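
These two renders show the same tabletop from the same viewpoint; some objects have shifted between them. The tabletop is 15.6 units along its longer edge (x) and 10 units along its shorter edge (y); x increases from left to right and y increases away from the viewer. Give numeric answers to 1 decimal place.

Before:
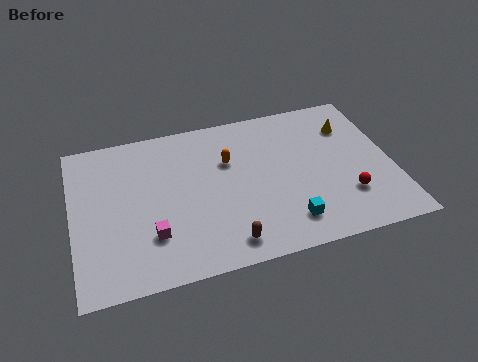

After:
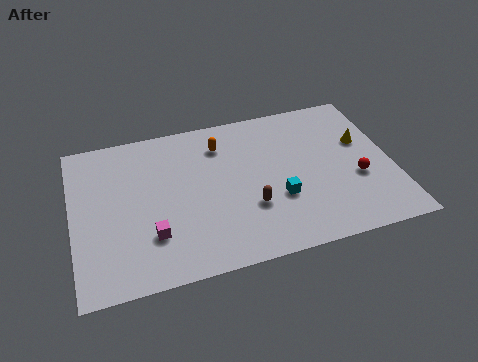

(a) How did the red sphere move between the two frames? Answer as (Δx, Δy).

(0.6, 1.0)

From the two frames, the red sphere sits at roughly (13.2, 2.8) before and (13.8, 3.8) after.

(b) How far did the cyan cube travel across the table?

1.6

From (10.2, 1.9) to (9.9, 3.5), the cyan cube covered √(0.3² + 1.6²) ≈ 1.6 units.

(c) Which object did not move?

the magenta cube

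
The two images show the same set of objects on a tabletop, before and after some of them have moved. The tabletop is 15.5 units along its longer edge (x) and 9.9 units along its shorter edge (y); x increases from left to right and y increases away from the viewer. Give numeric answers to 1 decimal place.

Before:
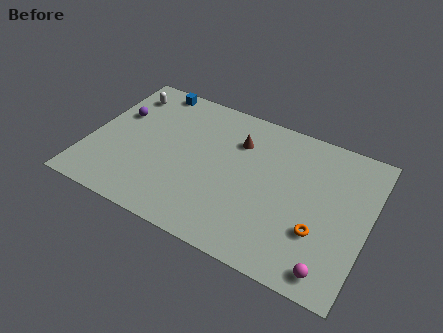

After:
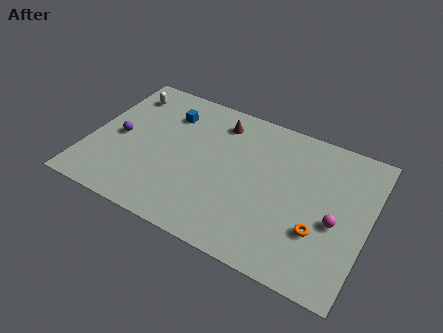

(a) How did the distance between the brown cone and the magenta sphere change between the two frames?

-0.4

Before: roughly 8.4 units apart; after: 8.0. That's 0.4 units closer together.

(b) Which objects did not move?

the orange torus and the white capsule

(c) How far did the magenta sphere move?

3.0

From (13.9, 1.2) to (13.8, 4.2), the magenta sphere covered √(0.1² + 3.0²) ≈ 3.0 units.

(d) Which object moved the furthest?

the magenta sphere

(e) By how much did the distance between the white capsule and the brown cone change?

-1.2

The distance was about 6.6 in the first image and 5.4 in the second, so they moved 1.2 units closer together.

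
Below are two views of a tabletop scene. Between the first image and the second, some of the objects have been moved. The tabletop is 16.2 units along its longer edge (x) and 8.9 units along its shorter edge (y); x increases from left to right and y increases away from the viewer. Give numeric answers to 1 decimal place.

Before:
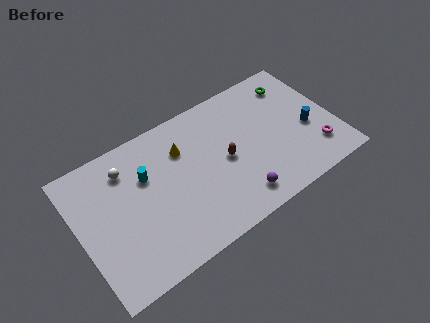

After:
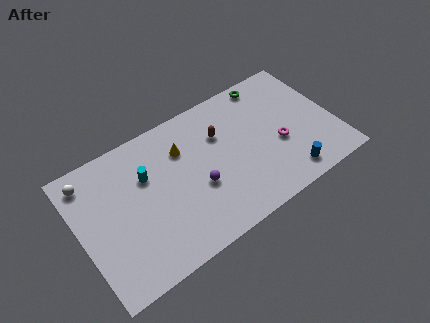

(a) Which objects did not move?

the yellow cone and the cyan cylinder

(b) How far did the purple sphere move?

3.0

From (9.5, 1.5) to (7.3, 3.5), the purple sphere covered √(2.2² + 2.0²) ≈ 3.0 units.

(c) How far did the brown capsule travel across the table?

1.8

The brown capsule was near (9.2, 4.3) before and (9.2, 6.1) after, so it travelled √(0.0² + 1.8²) ≈ 1.8 units.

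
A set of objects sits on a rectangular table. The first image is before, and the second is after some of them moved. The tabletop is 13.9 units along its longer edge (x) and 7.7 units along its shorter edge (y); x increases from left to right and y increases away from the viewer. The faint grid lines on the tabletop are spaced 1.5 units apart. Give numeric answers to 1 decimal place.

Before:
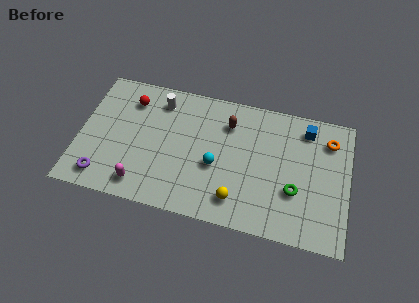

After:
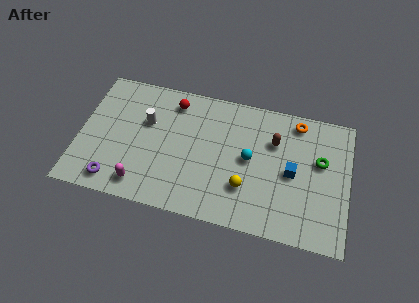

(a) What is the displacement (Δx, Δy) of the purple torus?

(0.6, -0.1)

The purple torus started near (1.4, 1.2) and ended near (2.0, 1.1).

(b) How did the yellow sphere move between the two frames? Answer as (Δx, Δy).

(0.4, 0.8)

The yellow sphere started near (8.3, 1.5) and ended near (8.7, 2.3).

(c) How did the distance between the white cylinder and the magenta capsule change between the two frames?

-1.4

Before: roughly 5.1 units apart; after: 3.7. That's 1.4 units closer together.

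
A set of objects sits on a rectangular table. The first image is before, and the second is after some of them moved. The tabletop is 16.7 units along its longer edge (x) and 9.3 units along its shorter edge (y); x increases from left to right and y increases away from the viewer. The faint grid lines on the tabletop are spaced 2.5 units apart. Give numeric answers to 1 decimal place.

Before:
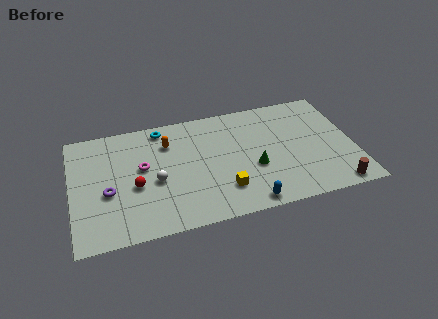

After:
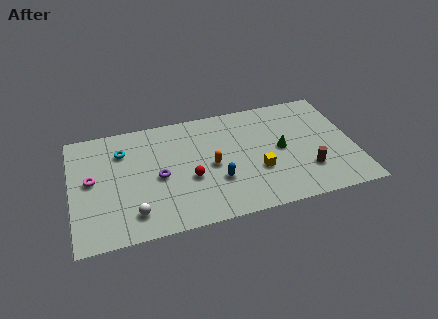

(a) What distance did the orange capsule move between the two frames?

3.5

The orange capsule was near (5.8, 6.9) before and (8.2, 4.4) after, so it travelled √(2.4² + 2.5²) ≈ 3.5 units.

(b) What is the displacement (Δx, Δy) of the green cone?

(1.7, 1.1)

The green cone started near (10.7, 3.6) and ended near (12.4, 4.7).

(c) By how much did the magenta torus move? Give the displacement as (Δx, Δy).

(-3.0, -0.3)

From the two frames, the magenta torus sits at roughly (4.2, 5.3) before and (1.2, 5.0) after.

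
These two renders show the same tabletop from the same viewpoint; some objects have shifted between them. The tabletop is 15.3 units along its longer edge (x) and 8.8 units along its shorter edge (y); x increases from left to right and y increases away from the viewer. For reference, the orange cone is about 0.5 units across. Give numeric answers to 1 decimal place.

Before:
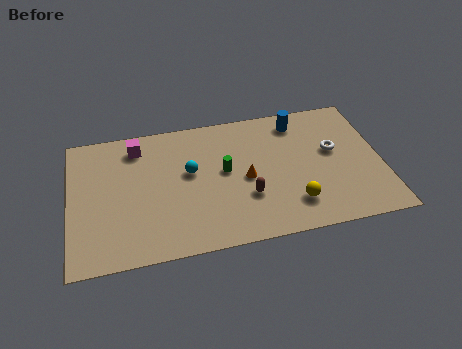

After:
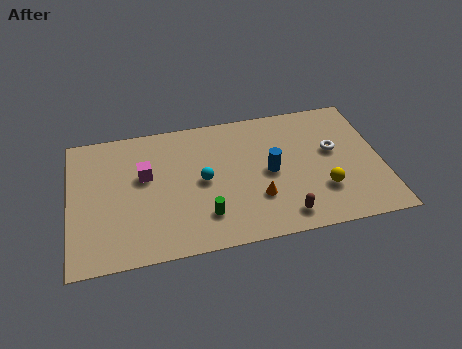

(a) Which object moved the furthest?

the blue cylinder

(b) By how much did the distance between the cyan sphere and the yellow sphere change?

+0.3

The distance was about 5.8 in the first image and 6.1 in the second, so they moved 0.3 units further apart.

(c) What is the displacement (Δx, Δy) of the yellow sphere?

(1.5, 0.6)

The yellow sphere started near (10.8, 2.0) and ended near (12.3, 2.6).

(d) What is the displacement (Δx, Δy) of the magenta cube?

(0.3, -2.0)

The magenta cube started near (3.4, 7.3) and ended near (3.7, 5.3).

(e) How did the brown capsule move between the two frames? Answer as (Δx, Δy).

(1.7, -1.6)

The brown capsule was at about (8.6, 2.9) and moved to about (10.3, 1.3).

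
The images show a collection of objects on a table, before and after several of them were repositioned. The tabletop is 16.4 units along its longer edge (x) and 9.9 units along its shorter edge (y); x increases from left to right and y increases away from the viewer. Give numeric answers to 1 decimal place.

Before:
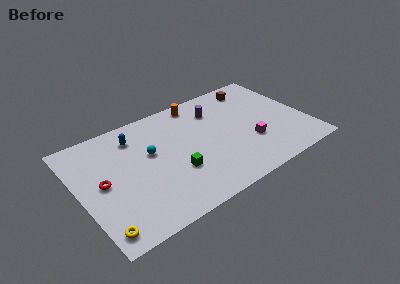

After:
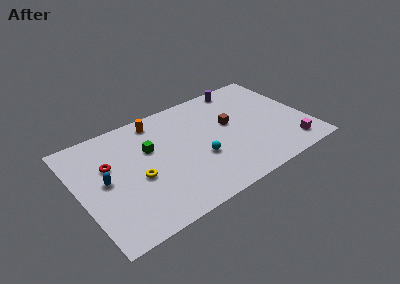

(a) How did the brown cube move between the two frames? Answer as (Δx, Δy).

(-2.4, -2.7)

From the two frames, the brown cube sits at roughly (13.4, 8.4) before and (11.0, 5.7) after.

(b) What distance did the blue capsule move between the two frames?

3.8

The blue capsule moved from about (4.4, 7.9) to (1.8, 5.1), a distance of √(2.6² + 2.8²) ≈ 3.8.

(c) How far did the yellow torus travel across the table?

4.2

The yellow torus moved from about (0.9, 1.3) to (4.0, 4.2), a distance of √(3.1² + 2.9²) ≈ 4.2.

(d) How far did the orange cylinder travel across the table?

3.1

From (9.2, 8.8) to (6.1, 8.6), the orange cylinder covered √(3.1² + 0.2²) ≈ 3.1 units.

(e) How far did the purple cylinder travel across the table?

2.6

The purple cylinder moved from about (10.3, 7.5) to (12.5, 8.9), a distance of √(2.2² + 1.4²) ≈ 2.6.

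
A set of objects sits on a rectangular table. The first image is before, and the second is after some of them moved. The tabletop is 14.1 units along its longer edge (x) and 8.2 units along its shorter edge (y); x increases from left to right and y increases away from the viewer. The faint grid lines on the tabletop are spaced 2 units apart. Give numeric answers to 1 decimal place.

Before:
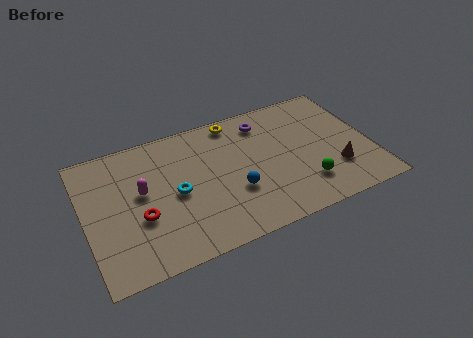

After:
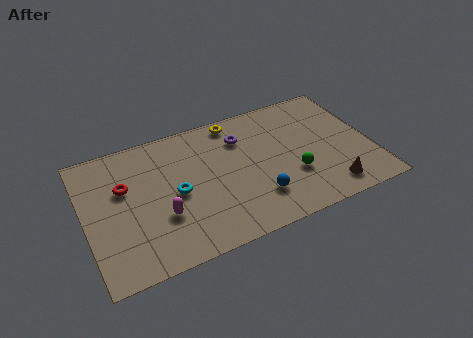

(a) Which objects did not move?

the yellow torus and the cyan torus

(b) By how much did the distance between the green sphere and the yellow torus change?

-0.9

The distance was about 6.0 in the first image and 5.1 in the second, so they moved 0.9 units closer together.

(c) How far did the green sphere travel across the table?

0.9

The green sphere moved from about (10.6, 2.0) to (10.1, 2.8), a distance of √(0.5² + 0.8²) ≈ 0.9.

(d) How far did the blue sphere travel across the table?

1.3

The blue sphere moved from about (7.2, 2.9) to (8.2, 2.1), a distance of √(1.0² + 0.8²) ≈ 1.3.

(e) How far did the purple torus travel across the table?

1.3

The purple torus was near (9.1, 6.7) before and (7.9, 6.1) after, so it travelled √(1.2² + 0.6²) ≈ 1.3 units.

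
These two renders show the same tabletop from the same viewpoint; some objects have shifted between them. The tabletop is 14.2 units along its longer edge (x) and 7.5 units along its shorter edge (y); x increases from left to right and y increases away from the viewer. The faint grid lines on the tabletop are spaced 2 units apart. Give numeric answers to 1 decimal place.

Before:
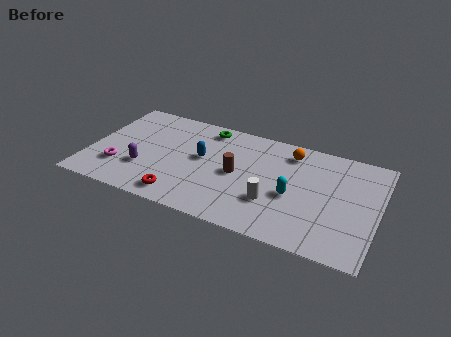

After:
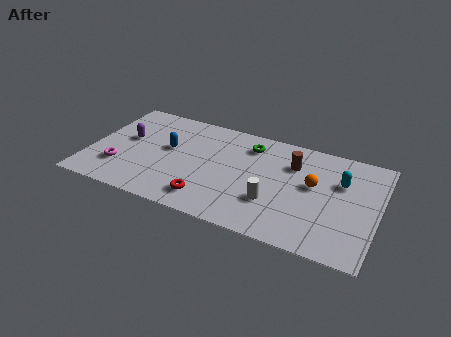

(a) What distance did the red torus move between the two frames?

1.3

The red torus was near (4.8, 1.1) before and (6.1, 1.4) after, so it travelled √(1.3² + 0.3²) ≈ 1.3 units.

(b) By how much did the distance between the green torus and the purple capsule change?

+1.3

The distance was about 4.9 in the first image and 6.2 in the second, so they moved 1.3 units further apart.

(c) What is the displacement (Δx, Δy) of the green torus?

(2.2, -0.5)

From the two frames, the green torus sits at roughly (5.5, 6.5) before and (7.7, 6.0) after.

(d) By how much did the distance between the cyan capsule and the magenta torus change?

+2.5

The distance was about 8.6 in the first image and 11.1 in the second, so they moved 2.5 units further apart.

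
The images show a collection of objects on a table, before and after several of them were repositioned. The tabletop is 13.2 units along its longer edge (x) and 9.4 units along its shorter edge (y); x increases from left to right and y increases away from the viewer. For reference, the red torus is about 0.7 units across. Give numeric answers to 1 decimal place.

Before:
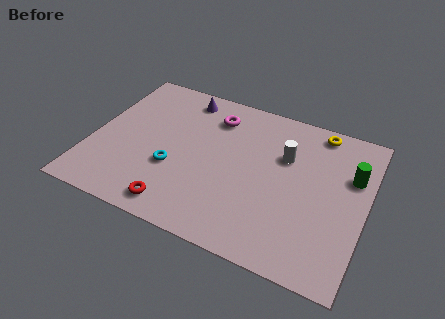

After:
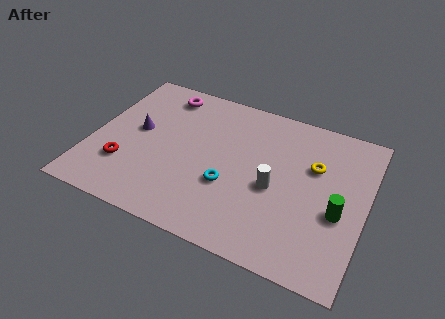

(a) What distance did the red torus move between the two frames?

3.2

From (4.6, 1.2) to (1.8, 2.7), the red torus covered √(2.8² + 1.5²) ≈ 3.2 units.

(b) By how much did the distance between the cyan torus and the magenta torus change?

+1.7

They were about 4.3 units apart before and 6.0 after — 1.7 units further apart.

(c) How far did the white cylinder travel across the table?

2.1

The white cylinder was near (9.2, 6.2) before and (8.9, 4.1) after, so it travelled √(0.3² + 2.1²) ≈ 2.1 units.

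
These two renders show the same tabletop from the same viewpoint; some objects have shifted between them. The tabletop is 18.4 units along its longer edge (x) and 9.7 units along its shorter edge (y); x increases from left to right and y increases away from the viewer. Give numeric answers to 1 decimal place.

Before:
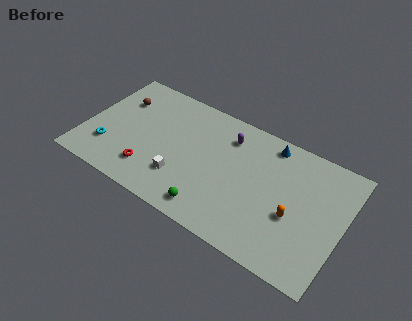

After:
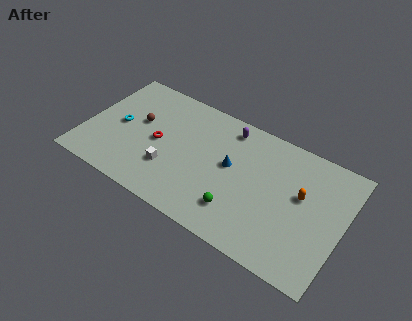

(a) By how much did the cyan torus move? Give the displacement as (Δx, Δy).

(0.4, 2.2)

The cyan torus started near (1.9, 2.6) and ended near (2.3, 4.8).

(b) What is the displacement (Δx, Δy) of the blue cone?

(-2.4, -3.1)

The blue cone was at about (12.8, 8.5) and moved to about (10.4, 5.4).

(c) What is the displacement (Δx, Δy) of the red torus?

(0.2, 2.5)

From the two frames, the red torus sits at roughly (5.0, 2.2) before and (5.2, 4.7) after.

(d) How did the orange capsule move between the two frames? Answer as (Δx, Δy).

(0.3, 1.8)

The orange capsule was at about (15.1, 3.9) and moved to about (15.4, 5.7).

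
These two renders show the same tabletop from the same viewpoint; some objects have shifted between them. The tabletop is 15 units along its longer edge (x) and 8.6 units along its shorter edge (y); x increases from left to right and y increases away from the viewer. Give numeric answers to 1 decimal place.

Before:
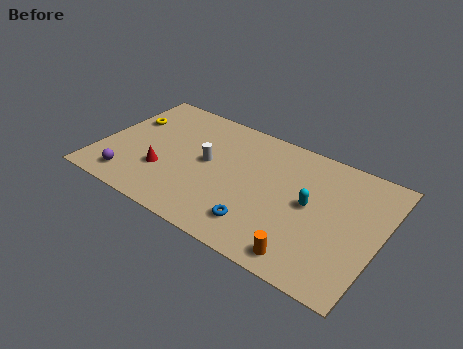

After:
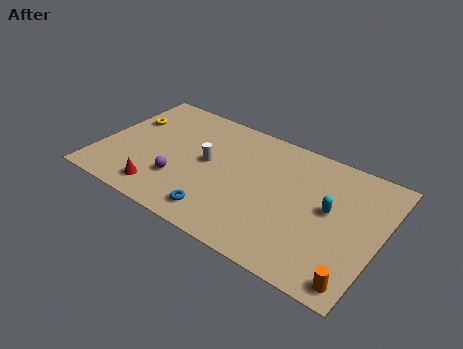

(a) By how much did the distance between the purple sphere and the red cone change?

-0.7

The distance was about 2.1 in the first image and 1.4 in the second, so they moved 0.7 units closer together.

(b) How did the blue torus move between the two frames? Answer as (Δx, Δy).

(-2.1, -0.4)

From the two frames, the blue torus sits at roughly (9.0, 1.8) before and (6.9, 1.4) after.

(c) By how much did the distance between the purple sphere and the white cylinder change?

-2.6

Before: roughly 4.9 units apart; after: 2.3. That's 2.6 units closer together.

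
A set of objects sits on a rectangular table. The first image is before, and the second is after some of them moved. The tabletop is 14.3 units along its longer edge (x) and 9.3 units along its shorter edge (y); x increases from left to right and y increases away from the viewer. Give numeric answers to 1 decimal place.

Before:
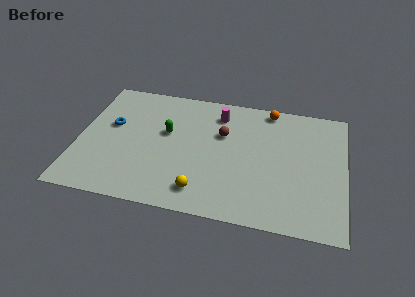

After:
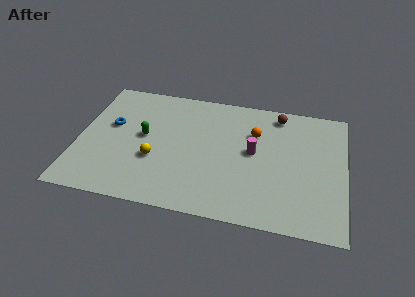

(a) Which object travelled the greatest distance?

the brown sphere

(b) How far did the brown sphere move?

3.6

The brown sphere was near (7.7, 6.0) before and (10.6, 8.1) after, so it travelled √(2.9² + 2.1²) ≈ 3.6 units.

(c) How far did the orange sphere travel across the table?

2.1

The orange sphere moved from about (10.1, 8.4) to (9.4, 6.4), a distance of √(0.7² + 2.0²) ≈ 2.1.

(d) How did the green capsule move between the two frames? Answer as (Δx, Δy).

(-1.2, -0.5)

From the two frames, the green capsule sits at roughly (4.7, 5.5) before and (3.5, 5.0) after.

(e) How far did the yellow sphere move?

3.2

The yellow sphere was near (6.8, 1.6) before and (4.2, 3.4) after, so it travelled √(2.6² + 1.8²) ≈ 3.2 units.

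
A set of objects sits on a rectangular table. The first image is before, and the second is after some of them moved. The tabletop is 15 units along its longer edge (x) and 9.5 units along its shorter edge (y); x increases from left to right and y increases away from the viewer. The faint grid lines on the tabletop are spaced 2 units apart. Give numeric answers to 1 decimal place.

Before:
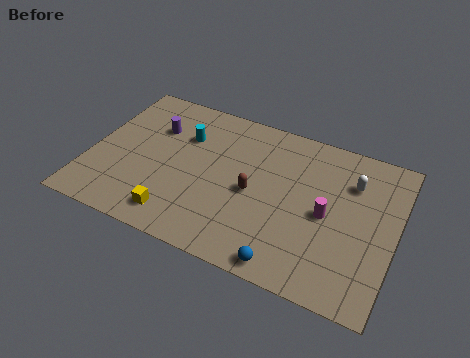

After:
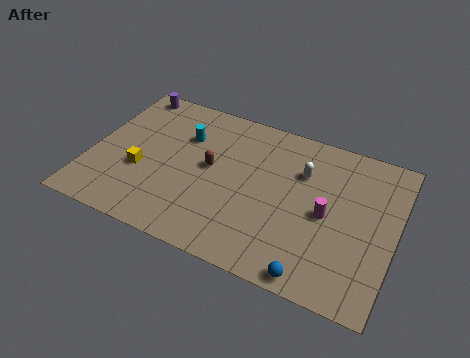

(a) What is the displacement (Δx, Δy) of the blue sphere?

(1.3, -0.1)

From the two frames, the blue sphere sits at roughly (10.2, 0.9) before and (11.5, 0.8) after.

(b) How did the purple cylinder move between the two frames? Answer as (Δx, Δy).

(-1.6, 2.0)

The purple cylinder was at about (2.9, 6.6) and moved to about (1.3, 8.6).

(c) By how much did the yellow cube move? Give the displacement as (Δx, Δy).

(-2.1, 2.1)

The yellow cube started near (4.7, 1.5) and ended near (2.6, 3.6).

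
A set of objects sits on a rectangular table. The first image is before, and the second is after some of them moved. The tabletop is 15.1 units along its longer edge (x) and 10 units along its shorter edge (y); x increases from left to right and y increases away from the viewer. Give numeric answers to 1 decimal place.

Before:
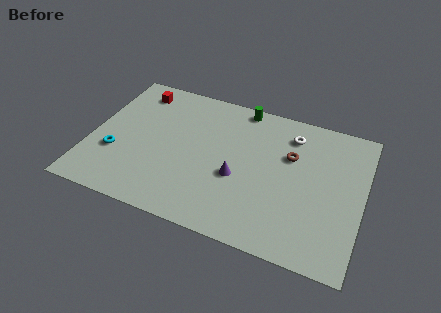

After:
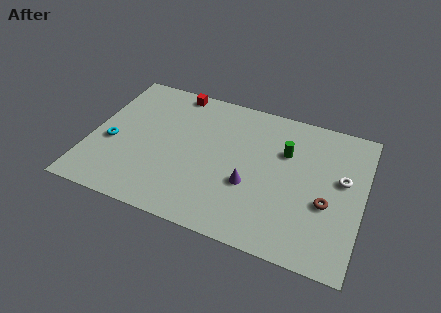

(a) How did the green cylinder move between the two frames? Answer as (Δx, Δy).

(2.7, -2.4)

The green cylinder was at about (8.0, 9.1) and moved to about (10.7, 6.7).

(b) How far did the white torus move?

3.7

The white torus moved from about (10.9, 8.0) to (13.9, 5.8), a distance of √(3.0² + 2.2²) ≈ 3.7.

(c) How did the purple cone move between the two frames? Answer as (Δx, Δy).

(0.7, -0.3)

The purple cone started near (8.3, 4.0) and ended near (9.0, 3.7).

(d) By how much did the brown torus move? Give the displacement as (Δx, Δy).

(2.2, -2.6)

The brown torus started near (11.0, 6.5) and ended near (13.2, 3.9).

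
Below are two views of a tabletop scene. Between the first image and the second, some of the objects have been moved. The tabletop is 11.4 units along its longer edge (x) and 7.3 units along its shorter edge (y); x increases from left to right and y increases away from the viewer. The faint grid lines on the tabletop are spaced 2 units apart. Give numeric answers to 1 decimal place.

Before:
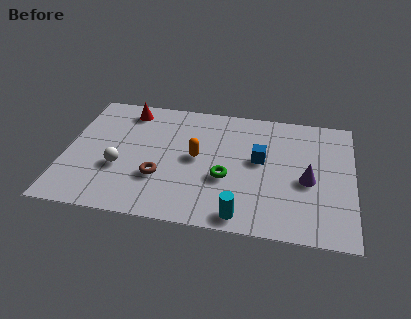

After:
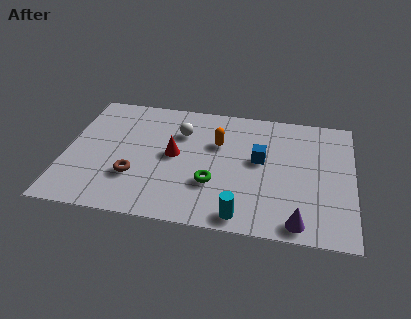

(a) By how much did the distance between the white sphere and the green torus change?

-1.1

The distance was about 4.2 in the first image and 3.1 in the second, so they moved 1.1 units closer together.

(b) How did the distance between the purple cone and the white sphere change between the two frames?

-0.9

Before: roughly 7.4 units apart; after: 6.5. That's 0.9 units closer together.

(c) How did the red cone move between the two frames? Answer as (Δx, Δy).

(2.0, -2.4)

From the two frames, the red cone sits at roughly (2.3, 6.2) before and (4.3, 3.8) after.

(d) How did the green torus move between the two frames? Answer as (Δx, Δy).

(-0.5, -0.4)

From the two frames, the green torus sits at roughly (6.4, 2.8) before and (5.9, 2.4) after.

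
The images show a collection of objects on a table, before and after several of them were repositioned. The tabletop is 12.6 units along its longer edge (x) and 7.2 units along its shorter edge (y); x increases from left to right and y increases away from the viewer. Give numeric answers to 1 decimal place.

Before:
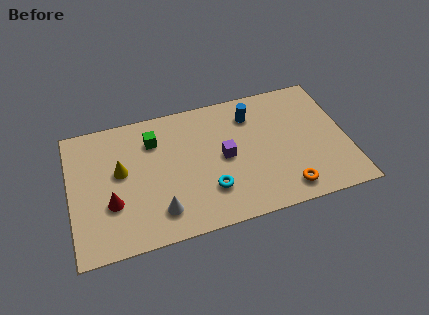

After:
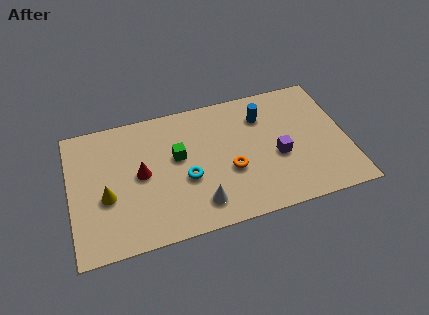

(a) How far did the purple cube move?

2.5

The purple cube moved from about (7.0, 3.6) to (9.4, 3.0), a distance of √(2.4² + 0.6²) ≈ 2.5.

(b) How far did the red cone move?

1.8

From (1.8, 2.5) to (3.2, 3.7), the red cone covered √(1.4² + 1.2²) ≈ 1.8 units.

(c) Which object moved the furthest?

the orange torus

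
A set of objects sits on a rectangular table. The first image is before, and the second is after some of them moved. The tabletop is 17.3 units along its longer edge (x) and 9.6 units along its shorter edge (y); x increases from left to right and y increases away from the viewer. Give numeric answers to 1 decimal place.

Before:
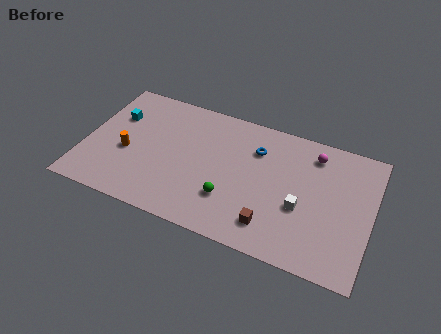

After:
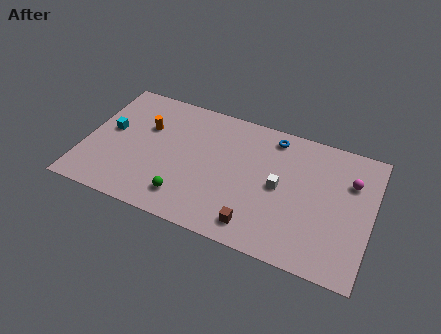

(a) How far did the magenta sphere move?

2.6

The magenta sphere was near (13.6, 7.9) before and (15.9, 6.7) after, so it travelled √(2.3² + 1.2²) ≈ 2.6 units.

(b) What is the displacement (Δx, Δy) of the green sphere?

(-2.6, -0.9)

The green sphere started near (9.0, 2.8) and ended near (6.4, 1.9).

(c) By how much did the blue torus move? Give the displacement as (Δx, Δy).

(0.9, 1.3)

From the two frames, the blue torus sits at roughly (10.2, 7.0) before and (11.1, 8.3) after.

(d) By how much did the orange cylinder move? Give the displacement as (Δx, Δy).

(0.9, 2.3)

The orange cylinder was at about (2.6, 4.0) and moved to about (3.5, 6.3).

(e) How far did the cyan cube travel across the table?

1.2

The cyan cube moved from about (1.6, 6.5) to (1.4, 5.3), a distance of √(0.2² + 1.2²) ≈ 1.2.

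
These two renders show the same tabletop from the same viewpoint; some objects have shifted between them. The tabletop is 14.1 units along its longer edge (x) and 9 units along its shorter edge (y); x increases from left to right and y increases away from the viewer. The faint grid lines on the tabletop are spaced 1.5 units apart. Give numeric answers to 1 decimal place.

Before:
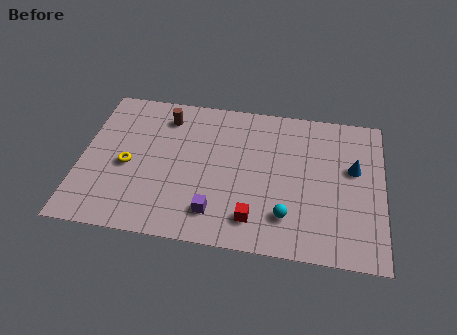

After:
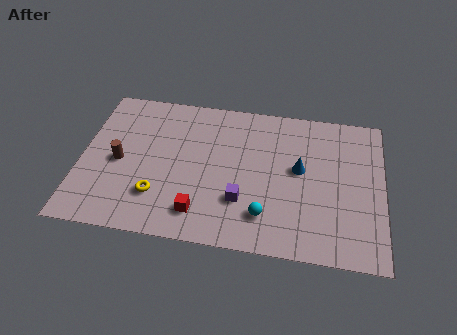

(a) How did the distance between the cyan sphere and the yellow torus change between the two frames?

-2.7

They were about 7.7 units apart before and 5.0 after — 2.7 units closer together.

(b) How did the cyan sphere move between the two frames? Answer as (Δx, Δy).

(-1.0, -0.1)

The cyan sphere was at about (9.7, 2.1) and moved to about (8.7, 2.0).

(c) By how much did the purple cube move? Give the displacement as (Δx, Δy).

(1.2, 0.9)

The purple cube started near (6.4, 1.8) and ended near (7.6, 2.7).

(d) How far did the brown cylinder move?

3.7

The brown cylinder moved from about (3.8, 7.3) to (1.8, 4.2), a distance of √(2.0² + 3.1²) ≈ 3.7.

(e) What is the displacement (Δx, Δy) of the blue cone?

(-2.5, -0.4)

The blue cone was at about (12.7, 5.4) and moved to about (10.2, 5.0).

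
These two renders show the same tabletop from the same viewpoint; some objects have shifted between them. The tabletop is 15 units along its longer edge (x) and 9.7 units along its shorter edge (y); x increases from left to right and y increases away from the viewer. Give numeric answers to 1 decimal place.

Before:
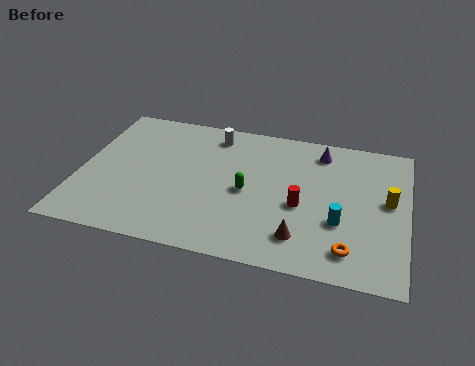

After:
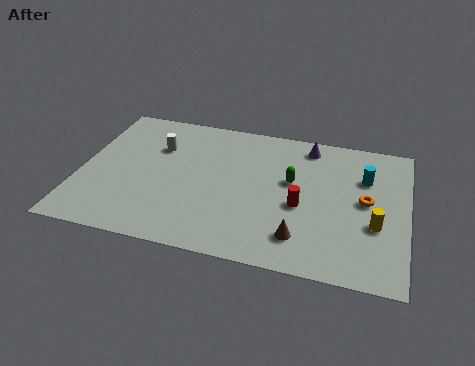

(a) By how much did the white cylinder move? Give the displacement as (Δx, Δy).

(-2.5, -1.5)

The white cylinder started near (5.9, 8.2) and ended near (3.4, 6.7).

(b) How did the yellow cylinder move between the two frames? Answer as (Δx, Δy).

(-0.5, -1.7)

The yellow cylinder was at about (14.1, 5.3) and moved to about (13.6, 3.6).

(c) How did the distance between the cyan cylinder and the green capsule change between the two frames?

-1.0

Before: roughly 4.4 units apart; after: 3.4. That's 1.0 units closer together.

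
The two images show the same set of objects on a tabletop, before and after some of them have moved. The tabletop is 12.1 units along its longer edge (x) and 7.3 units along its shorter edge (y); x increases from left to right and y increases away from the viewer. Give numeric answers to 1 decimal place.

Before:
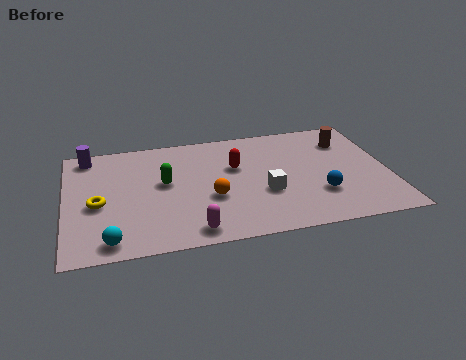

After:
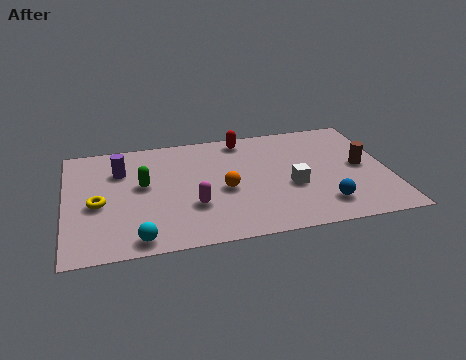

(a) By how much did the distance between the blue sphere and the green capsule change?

+1.1

The distance was about 6.0 in the first image and 7.1 in the second, so they moved 1.1 units further apart.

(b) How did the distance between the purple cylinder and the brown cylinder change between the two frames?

-0.7

They were about 9.8 units apart before and 9.1 after — 0.7 units closer together.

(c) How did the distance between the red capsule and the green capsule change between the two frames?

+1.8

They were about 2.7 units apart before and 4.5 after — 1.8 units further apart.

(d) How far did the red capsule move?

1.8

The red capsule was near (6.4, 4.6) before and (6.8, 6.4) after, so it travelled √(0.4² + 1.8²) ≈ 1.8 units.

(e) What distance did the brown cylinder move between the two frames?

1.8

From (10.7, 5.5) to (11.1, 3.7), the brown cylinder covered √(0.4² + 1.8²) ≈ 1.8 units.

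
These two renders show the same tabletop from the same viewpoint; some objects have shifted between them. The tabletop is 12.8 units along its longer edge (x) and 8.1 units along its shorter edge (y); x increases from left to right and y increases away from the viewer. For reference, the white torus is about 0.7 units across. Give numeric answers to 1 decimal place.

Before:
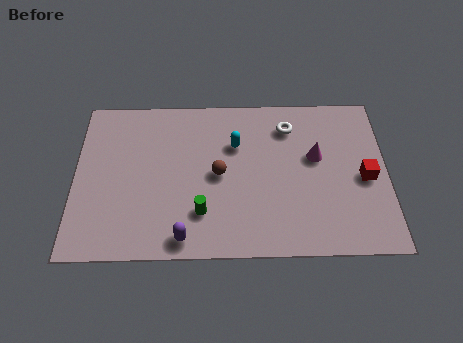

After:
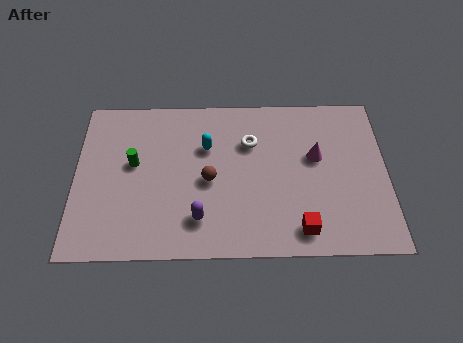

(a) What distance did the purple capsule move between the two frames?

1.1

From (4.5, 0.9) to (5.1, 1.8), the purple capsule covered √(0.6² + 0.9²) ≈ 1.1 units.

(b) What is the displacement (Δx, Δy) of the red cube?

(-2.7, -2.5)

From the two frames, the red cube sits at roughly (11.9, 3.7) before and (9.2, 1.2) after.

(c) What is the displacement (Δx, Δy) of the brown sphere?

(-0.4, -0.3)

From the two frames, the brown sphere sits at roughly (5.9, 4.0) before and (5.5, 3.7) after.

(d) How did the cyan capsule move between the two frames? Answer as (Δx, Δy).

(-1.2, -0.1)

The cyan capsule was at about (6.6, 5.5) and moved to about (5.4, 5.4).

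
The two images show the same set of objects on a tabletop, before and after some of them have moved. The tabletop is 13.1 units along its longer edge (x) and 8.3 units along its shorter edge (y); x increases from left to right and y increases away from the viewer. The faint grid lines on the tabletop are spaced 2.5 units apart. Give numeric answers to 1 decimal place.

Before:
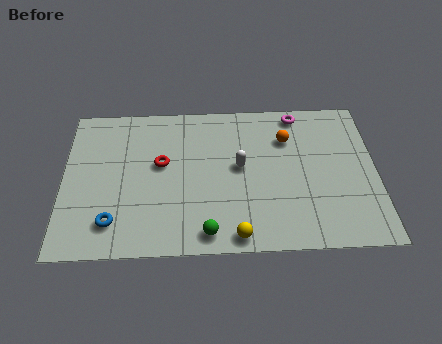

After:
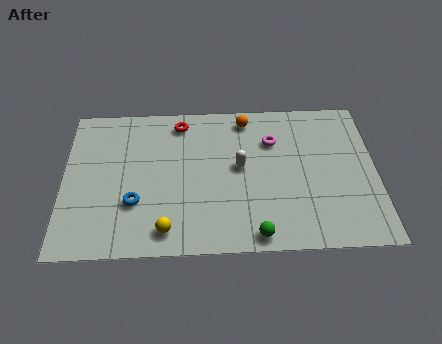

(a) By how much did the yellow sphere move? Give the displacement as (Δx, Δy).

(-2.9, 0.4)

The yellow sphere started near (7.2, 0.8) and ended near (4.3, 1.2).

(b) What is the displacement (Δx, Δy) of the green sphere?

(2.0, -0.2)

The green sphere was at about (6.0, 1.0) and moved to about (8.0, 0.8).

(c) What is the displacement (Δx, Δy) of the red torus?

(0.8, 2.3)

The red torus started near (4.1, 4.8) and ended near (4.9, 7.1).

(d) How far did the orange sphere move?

2.1

The orange sphere was near (9.4, 6.0) before and (7.7, 7.2) after, so it travelled √(1.7² + 1.2²) ≈ 2.1 units.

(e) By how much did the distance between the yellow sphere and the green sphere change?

+2.5

Before: roughly 1.2 units apart; after: 3.7. That's 2.5 units further apart.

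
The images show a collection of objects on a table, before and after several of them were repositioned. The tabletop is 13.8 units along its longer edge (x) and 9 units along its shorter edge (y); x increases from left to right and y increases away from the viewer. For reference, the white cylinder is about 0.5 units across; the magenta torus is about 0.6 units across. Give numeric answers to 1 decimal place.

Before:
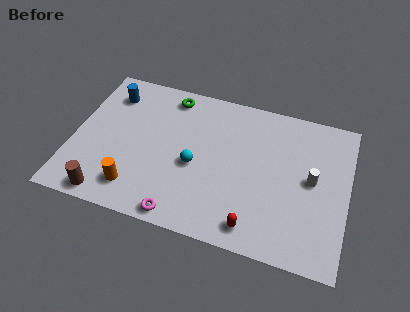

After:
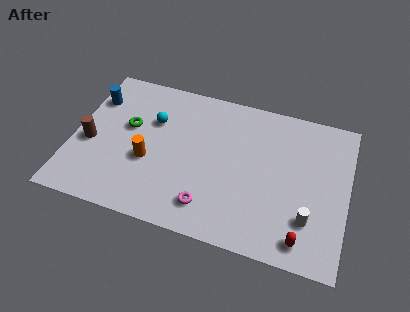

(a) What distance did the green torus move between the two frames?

3.1

The green torus moved from about (4.6, 7.8) to (2.7, 5.3), a distance of √(1.9² + 2.5²) ≈ 3.1.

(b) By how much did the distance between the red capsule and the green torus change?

+1.8

The distance was about 8.2 in the first image and 10.0 in the second, so they moved 1.8 units further apart.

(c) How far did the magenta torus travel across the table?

1.6

The magenta torus moved from about (5.8, 0.8) to (7.1, 1.7), a distance of √(1.3² + 0.9²) ≈ 1.6.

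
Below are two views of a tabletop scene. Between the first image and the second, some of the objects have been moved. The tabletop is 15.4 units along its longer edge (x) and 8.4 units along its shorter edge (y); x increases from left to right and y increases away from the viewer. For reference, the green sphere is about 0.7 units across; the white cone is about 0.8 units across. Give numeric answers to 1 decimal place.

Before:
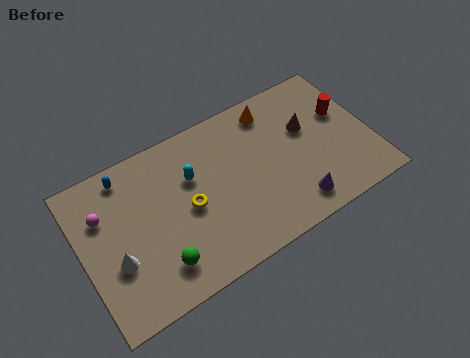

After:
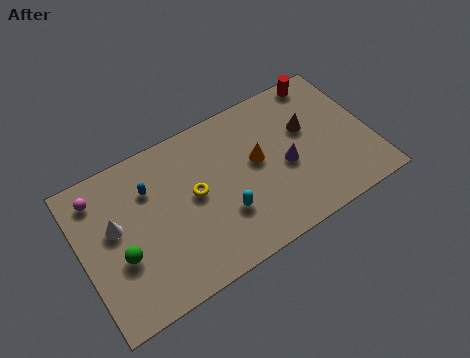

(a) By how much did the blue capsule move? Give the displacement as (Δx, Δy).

(1.1, -1.3)

The blue capsule was at about (2.7, 7.3) and moved to about (3.8, 6.0).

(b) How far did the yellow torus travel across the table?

0.6

The yellow torus was near (5.6, 4.0) before and (6.0, 4.5) after, so it travelled √(0.4² + 0.5²) ≈ 0.6 units.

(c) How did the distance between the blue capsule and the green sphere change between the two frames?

-2.2

The distance was about 5.6 in the first image and 3.4 in the second, so they moved 2.2 units closer together.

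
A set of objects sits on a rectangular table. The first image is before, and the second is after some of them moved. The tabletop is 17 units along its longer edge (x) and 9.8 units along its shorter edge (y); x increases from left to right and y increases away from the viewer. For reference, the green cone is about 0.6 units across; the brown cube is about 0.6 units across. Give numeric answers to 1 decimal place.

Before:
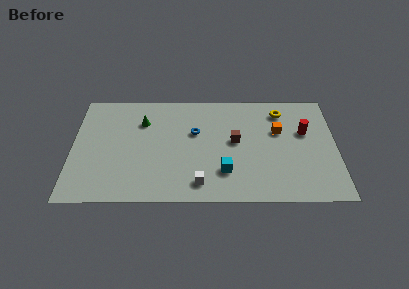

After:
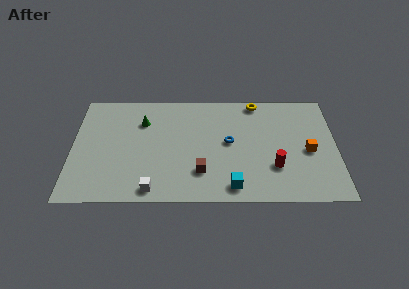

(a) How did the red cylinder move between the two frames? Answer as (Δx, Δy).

(-2.0, -3.1)

From the two frames, the red cylinder sits at roughly (15.0, 6.1) before and (13.0, 3.0) after.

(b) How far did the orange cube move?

2.6

From (13.3, 6.2) to (15.2, 4.4), the orange cube covered √(1.9² + 1.8²) ≈ 2.6 units.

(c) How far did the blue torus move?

2.4

The blue torus was near (7.9, 6.1) before and (10.1, 5.2) after, so it travelled √(2.2² + 0.9²) ≈ 2.4 units.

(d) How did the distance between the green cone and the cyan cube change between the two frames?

+1.2

The distance was about 7.0 in the first image and 8.2 in the second, so they moved 1.2 units further apart.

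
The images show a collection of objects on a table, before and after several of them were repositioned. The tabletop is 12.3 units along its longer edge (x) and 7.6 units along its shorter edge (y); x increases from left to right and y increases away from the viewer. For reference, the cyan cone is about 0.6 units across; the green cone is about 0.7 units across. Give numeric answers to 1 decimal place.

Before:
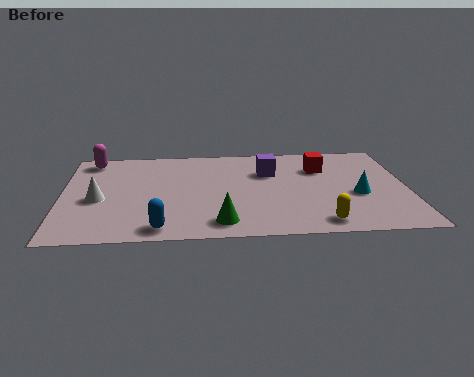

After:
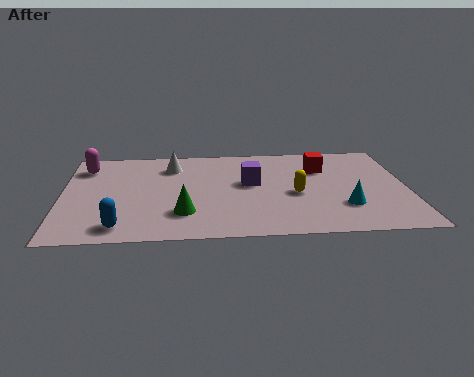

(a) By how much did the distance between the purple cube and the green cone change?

-1.1

The distance was about 4.4 in the first image and 3.3 in the second, so they moved 1.1 units closer together.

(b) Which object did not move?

the red cube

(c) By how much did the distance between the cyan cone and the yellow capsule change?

-0.5

The distance was about 2.5 in the first image and 2.0 in the second, so they moved 0.5 units closer together.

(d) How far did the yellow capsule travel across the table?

2.4

From (9.1, 1.0) to (8.3, 3.3), the yellow capsule covered √(0.8² + 2.3²) ≈ 2.4 units.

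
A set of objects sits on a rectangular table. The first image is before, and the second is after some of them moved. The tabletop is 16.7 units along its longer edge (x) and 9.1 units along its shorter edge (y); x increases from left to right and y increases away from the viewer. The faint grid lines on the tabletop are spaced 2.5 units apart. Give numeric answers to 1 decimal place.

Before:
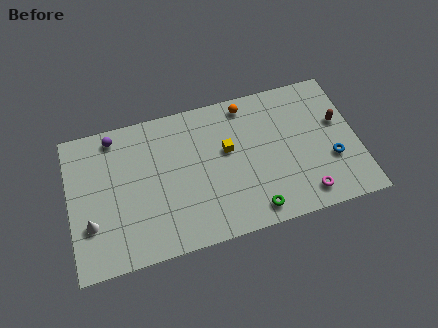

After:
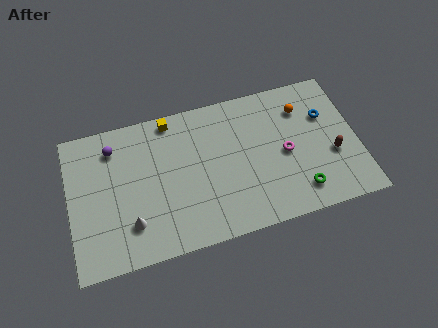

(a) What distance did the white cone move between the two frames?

2.4

From (1.1, 2.9) to (3.4, 2.3), the white cone covered √(2.3² + 0.6²) ≈ 2.4 units.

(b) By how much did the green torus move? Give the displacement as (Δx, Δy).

(2.7, 0.5)

From the two frames, the green torus sits at roughly (10.4, 1.2) before and (13.1, 1.7) after.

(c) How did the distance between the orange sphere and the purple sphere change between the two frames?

+3.3

They were about 7.7 units apart before and 11.0 after — 3.3 units further apart.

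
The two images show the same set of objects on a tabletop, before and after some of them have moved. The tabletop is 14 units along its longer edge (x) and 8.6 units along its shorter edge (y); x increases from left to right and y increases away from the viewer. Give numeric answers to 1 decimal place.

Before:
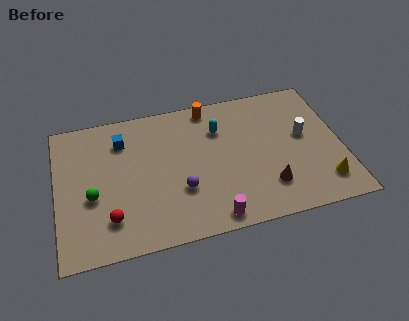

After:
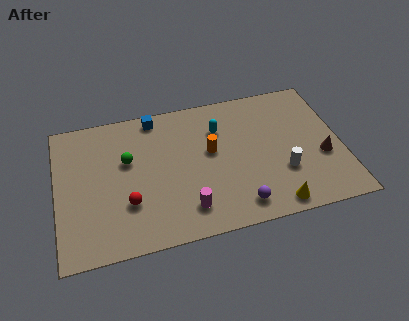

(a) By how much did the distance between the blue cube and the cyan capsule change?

-1.4

They were about 4.8 units apart before and 3.4 after — 1.4 units closer together.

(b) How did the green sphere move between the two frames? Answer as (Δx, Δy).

(1.8, 1.8)

The green sphere was at about (1.7, 3.5) and moved to about (3.5, 5.3).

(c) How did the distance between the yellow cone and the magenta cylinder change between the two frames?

-1.3

They were about 5.6 units apart before and 4.3 after — 1.3 units closer together.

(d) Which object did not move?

the cyan capsule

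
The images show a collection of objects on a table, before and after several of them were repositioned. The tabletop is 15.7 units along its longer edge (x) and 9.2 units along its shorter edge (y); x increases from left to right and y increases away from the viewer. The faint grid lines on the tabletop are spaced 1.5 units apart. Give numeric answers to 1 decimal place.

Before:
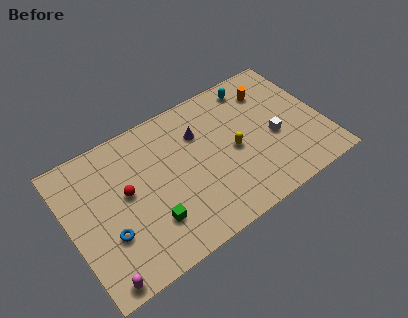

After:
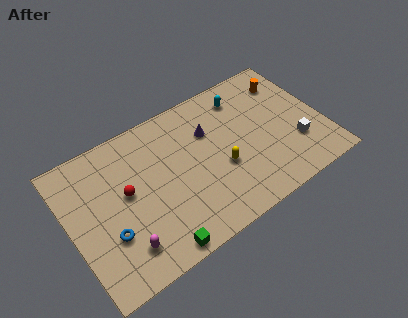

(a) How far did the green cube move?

1.7

The green cube was near (4.6, 2.5) before and (4.6, 0.8) after, so it travelled √(0.0² + 1.7²) ≈ 1.7 units.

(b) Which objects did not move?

the blue torus and the red sphere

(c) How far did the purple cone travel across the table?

0.6

The purple cone was near (8.3, 6.5) before and (8.9, 6.3) after, so it travelled √(0.6² + 0.2²) ≈ 0.6 units.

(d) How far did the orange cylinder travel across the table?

1.2

From (12.9, 7.1) to (14.1, 7.2), the orange cylinder covered √(1.2² + 0.1²) ≈ 1.2 units.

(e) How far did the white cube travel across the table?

1.6

The white cube moved from about (12.6, 3.9) to (13.8, 2.8), a distance of √(1.2² + 1.1²) ≈ 1.6.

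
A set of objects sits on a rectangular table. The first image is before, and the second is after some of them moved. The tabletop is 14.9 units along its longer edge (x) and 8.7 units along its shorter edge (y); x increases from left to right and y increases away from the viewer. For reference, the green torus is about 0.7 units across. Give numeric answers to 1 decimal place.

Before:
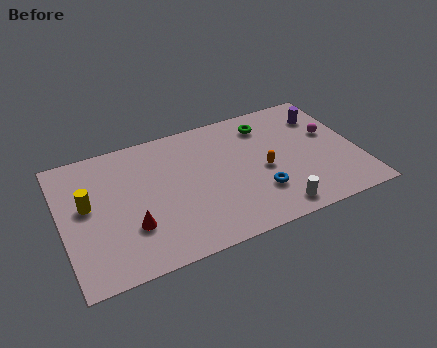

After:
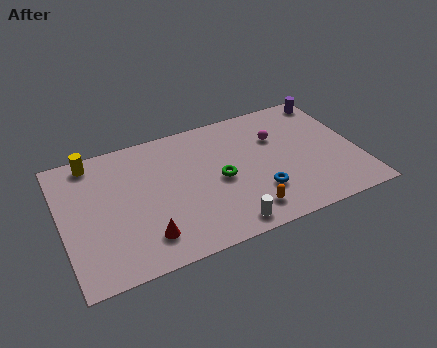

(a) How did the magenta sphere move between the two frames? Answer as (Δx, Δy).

(-2.7, 0.7)

The magenta sphere started near (13.7, 5.2) and ended near (11.0, 5.9).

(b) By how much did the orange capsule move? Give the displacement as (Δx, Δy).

(-1.2, -2.4)

The orange capsule started near (10.1, 3.9) and ended near (8.9, 1.5).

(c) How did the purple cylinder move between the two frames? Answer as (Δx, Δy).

(0.6, 1.1)

The purple cylinder started near (13.5, 6.6) and ended near (14.1, 7.7).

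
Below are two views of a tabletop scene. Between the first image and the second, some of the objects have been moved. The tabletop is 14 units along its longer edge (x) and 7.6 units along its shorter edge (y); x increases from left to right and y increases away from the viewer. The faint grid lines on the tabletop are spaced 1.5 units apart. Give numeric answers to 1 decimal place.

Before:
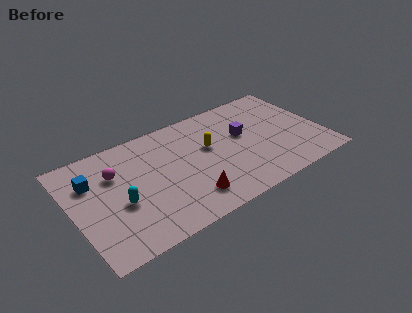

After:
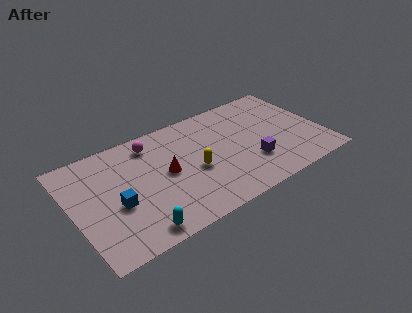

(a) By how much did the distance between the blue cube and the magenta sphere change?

+2.7

They were about 1.3 units apart before and 4.0 after — 2.7 units further apart.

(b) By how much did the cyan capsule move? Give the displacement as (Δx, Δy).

(0.6, -2.2)

From the two frames, the cyan capsule sits at roughly (2.5, 3.1) before and (3.1, 0.9) after.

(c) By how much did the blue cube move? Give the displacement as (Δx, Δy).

(1.1, -2.2)

From the two frames, the blue cube sits at roughly (1.2, 5.3) before and (2.3, 3.1) after.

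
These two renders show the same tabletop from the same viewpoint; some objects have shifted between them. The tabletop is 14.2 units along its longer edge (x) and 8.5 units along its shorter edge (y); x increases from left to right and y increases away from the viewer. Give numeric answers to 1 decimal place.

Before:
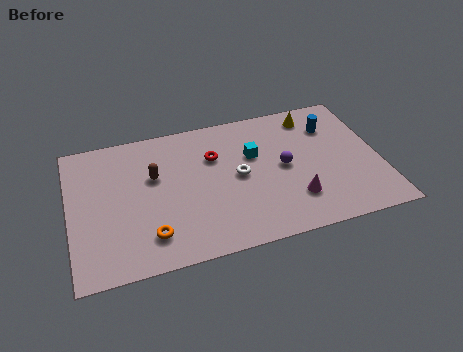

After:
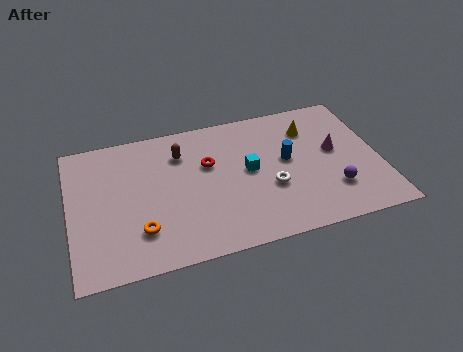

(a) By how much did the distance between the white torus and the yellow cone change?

-0.9

Before: roughly 4.7 units apart; after: 3.8. That's 0.9 units closer together.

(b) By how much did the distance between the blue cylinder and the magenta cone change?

-2.4

They were about 4.6 units apart before and 2.2 after — 2.4 units closer together.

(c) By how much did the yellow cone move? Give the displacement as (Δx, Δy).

(-0.2, -0.8)

The yellow cone started near (11.4, 7.2) and ended near (11.2, 6.4).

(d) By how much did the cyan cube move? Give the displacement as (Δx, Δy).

(-0.3, -0.9)

The cyan cube was at about (8.5, 5.4) and moved to about (8.2, 4.5).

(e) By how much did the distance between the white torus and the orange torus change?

+1.2

The distance was about 4.9 in the first image and 6.1 in the second, so they moved 1.2 units further apart.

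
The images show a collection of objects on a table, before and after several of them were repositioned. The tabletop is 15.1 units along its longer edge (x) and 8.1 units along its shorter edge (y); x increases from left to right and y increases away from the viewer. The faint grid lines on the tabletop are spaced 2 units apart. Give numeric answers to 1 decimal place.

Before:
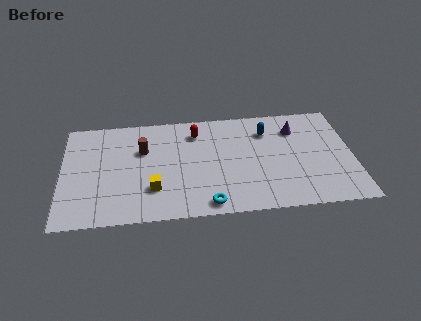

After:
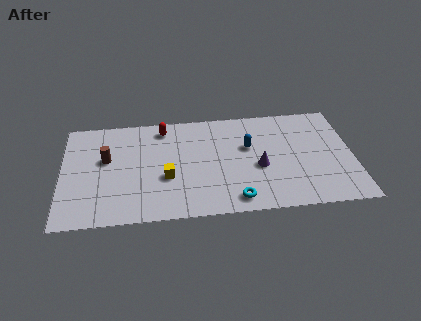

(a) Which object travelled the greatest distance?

the purple cone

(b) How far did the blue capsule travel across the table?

1.5

From (10.7, 6.1) to (9.7, 5.0), the blue capsule covered √(1.0² + 1.1²) ≈ 1.5 units.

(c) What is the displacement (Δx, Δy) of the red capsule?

(-1.7, 0.5)

From the two frames, the red capsule sits at roughly (7.0, 6.4) before and (5.3, 6.9) after.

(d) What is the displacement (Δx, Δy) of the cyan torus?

(1.4, 0.2)

The cyan torus was at about (7.5, 0.9) and moved to about (8.9, 1.1).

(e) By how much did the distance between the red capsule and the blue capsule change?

+1.1

Before: roughly 3.7 units apart; after: 4.8. That's 1.1 units further apart.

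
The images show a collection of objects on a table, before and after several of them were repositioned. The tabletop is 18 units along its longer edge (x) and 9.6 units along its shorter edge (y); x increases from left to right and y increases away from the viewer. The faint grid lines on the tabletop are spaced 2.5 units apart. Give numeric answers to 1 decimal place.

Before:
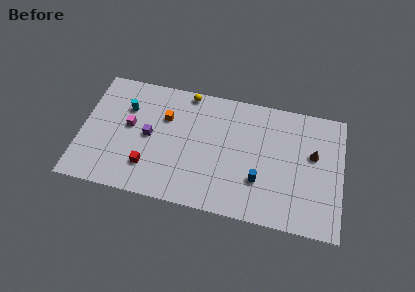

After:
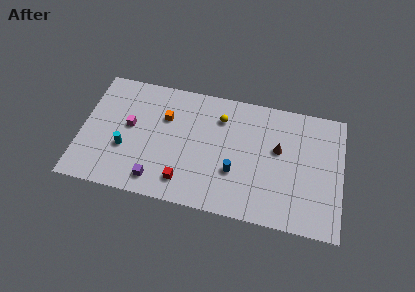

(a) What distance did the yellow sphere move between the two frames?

2.8

The yellow sphere was near (7.1, 8.8) before and (9.5, 7.3) after, so it travelled √(2.4² + 1.5²) ≈ 2.8 units.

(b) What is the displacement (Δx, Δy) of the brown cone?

(-2.4, -0.1)

The brown cone was at about (16.0, 5.8) and moved to about (13.6, 5.7).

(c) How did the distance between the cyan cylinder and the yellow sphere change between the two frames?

+2.8

The distance was about 4.6 in the first image and 7.4 in the second, so they moved 2.8 units further apart.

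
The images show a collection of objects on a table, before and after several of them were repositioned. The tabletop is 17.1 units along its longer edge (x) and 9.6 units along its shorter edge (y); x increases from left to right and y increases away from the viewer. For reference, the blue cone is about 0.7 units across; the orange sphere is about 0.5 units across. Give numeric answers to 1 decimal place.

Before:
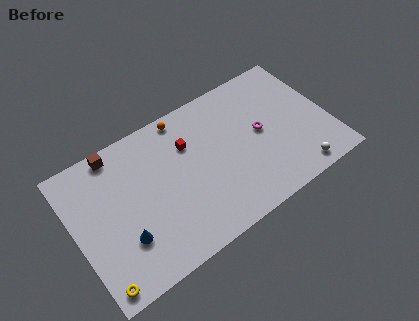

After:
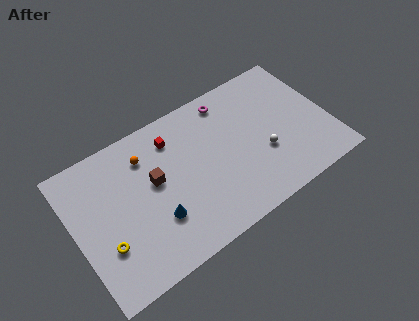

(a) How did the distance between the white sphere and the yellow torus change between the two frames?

-2.7

They were about 13.5 units apart before and 10.8 after — 2.7 units closer together.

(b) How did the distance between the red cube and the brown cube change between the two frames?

-2.4

Before: roughly 5.0 units apart; after: 2.6. That's 2.4 units closer together.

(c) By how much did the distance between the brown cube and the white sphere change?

-6.1

The distance was about 13.5 in the first image and 7.4 in the second, so they moved 6.1 units closer together.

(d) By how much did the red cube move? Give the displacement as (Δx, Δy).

(-0.9, 0.9)

From the two frames, the red cube sits at roughly (7.9, 6.7) before and (7.0, 7.6) after.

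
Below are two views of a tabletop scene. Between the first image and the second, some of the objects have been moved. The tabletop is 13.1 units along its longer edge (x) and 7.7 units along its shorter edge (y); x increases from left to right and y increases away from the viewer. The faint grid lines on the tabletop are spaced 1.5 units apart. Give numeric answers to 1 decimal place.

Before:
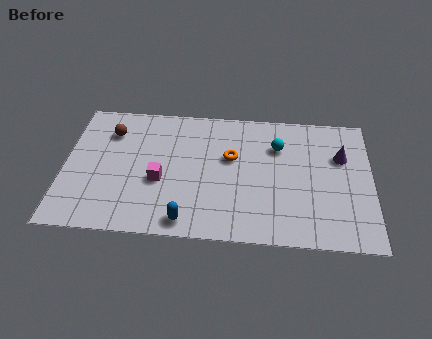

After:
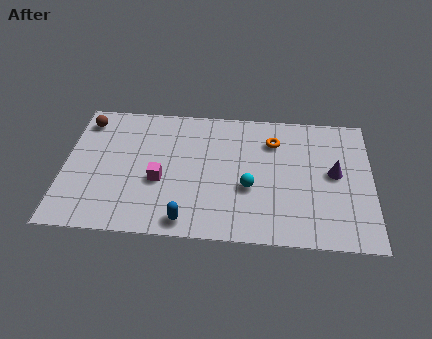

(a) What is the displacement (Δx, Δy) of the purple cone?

(-0.3, -1.0)

The purple cone was at about (11.8, 5.1) and moved to about (11.5, 4.1).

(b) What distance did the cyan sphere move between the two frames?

2.8

From (9.1, 5.5) to (7.9, 3.0), the cyan sphere covered √(1.2² + 2.5²) ≈ 2.8 units.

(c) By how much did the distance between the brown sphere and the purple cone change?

+1.0

Before: roughly 9.9 units apart; after: 10.9. That's 1.0 units further apart.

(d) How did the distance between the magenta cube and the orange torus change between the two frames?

+2.1

Before: roughly 3.4 units apart; after: 5.5. That's 2.1 units further apart.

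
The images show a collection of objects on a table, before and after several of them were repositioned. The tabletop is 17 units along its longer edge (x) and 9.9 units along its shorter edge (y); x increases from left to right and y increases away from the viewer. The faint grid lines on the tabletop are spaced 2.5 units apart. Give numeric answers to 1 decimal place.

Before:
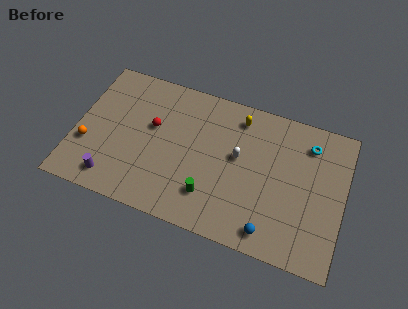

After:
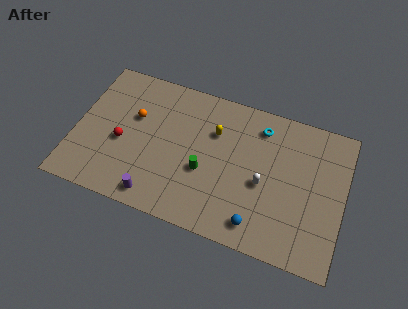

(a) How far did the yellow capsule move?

2.1

The yellow capsule moved from about (10.1, 8.3) to (8.7, 6.8), a distance of √(1.4² + 1.5²) ≈ 2.1.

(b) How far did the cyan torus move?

3.1

From (14.6, 7.9) to (11.5, 8.1), the cyan torus covered √(3.1² + 0.2²) ≈ 3.1 units.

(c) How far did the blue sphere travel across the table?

0.8

From (12.7, 1.3) to (11.9, 1.5), the blue sphere covered √(0.8² + 0.2²) ≈ 0.8 units.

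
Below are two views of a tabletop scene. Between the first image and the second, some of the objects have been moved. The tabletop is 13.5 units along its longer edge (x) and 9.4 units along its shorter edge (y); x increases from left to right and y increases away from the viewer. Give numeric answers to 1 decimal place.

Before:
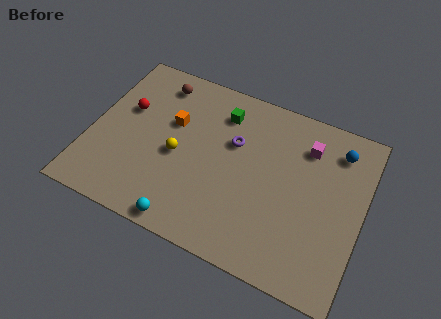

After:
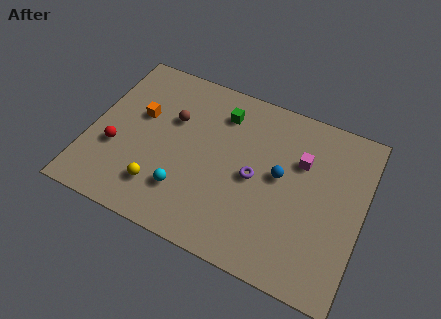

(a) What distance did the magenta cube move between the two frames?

0.9

The magenta cube moved from about (10.5, 7.2) to (10.3, 6.3), a distance of √(0.2² + 0.9²) ≈ 0.9.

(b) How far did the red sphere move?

2.4

From (1.6, 5.8) to (1.4, 3.4), the red sphere covered √(0.2² + 2.4²) ≈ 2.4 units.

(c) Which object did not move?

the green cube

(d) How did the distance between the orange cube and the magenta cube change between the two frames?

+1.3

Before: roughly 6.7 units apart; after: 8.0. That's 1.3 units further apart.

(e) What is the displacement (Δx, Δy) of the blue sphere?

(-2.6, -2.5)

The blue sphere was at about (12.0, 7.6) and moved to about (9.4, 5.1).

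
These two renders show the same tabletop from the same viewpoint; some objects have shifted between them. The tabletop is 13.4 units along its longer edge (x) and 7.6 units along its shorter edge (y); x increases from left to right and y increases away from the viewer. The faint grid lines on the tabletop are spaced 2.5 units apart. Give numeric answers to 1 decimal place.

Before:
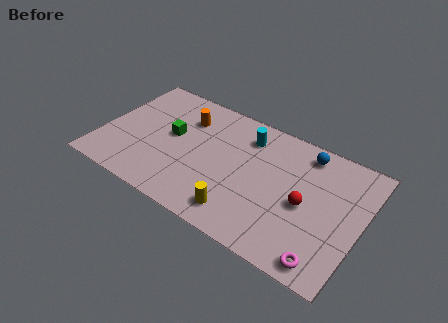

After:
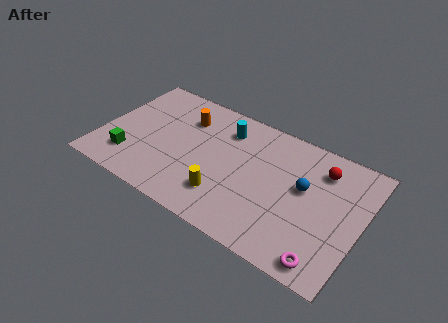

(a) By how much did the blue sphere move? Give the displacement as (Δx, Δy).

(0.2, -2.1)

From the two frames, the blue sphere sits at roughly (10.2, 6.5) before and (10.4, 4.4) after.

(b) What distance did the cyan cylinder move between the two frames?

1.1

The cyan cylinder was near (7.2, 6.0) before and (6.1, 5.9) after, so it travelled √(1.1² + 0.1²) ≈ 1.1 units.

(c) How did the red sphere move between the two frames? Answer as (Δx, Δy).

(0.5, 2.4)

From the two frames, the red sphere sits at roughly (10.6, 3.5) before and (11.1, 5.9) after.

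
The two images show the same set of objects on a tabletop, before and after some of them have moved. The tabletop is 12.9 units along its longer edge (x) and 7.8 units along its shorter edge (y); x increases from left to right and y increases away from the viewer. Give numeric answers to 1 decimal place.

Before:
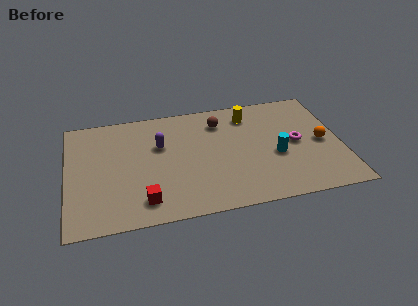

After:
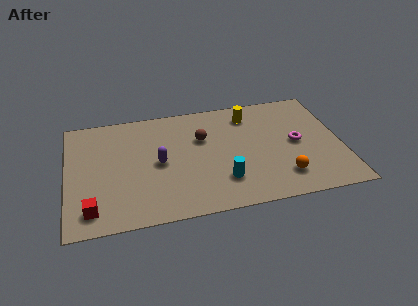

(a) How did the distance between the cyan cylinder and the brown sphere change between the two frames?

-0.6

Before: roughly 3.8 units apart; after: 3.2. That's 0.6 units closer together.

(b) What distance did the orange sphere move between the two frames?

2.8

The orange sphere moved from about (12.0, 3.7) to (10.0, 1.7), a distance of √(2.0² + 2.0²) ≈ 2.8.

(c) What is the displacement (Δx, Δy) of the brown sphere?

(-0.9, -1.0)

The brown sphere started near (7.3, 6.1) and ended near (6.4, 5.1).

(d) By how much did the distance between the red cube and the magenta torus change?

+2.3

The distance was about 7.7 in the first image and 10.0 in the second, so they moved 2.3 units further apart.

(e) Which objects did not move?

the yellow cylinder and the magenta torus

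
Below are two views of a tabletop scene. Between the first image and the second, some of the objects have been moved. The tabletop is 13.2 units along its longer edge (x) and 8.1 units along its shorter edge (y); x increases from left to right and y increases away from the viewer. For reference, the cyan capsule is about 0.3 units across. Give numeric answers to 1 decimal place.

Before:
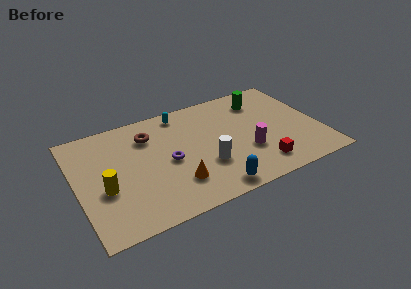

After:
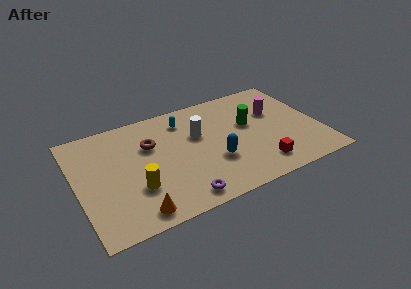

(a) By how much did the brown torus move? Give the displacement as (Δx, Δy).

(0.0, -0.7)

The brown torus started near (4.1, 6.1) and ended near (4.1, 5.4).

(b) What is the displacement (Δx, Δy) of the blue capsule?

(0.4, 1.9)

The blue capsule started near (6.9, 0.9) and ended near (7.3, 2.8).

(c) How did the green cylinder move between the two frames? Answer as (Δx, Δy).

(-0.9, -1.6)

The green cylinder started near (10.4, 6.4) and ended near (9.5, 4.8).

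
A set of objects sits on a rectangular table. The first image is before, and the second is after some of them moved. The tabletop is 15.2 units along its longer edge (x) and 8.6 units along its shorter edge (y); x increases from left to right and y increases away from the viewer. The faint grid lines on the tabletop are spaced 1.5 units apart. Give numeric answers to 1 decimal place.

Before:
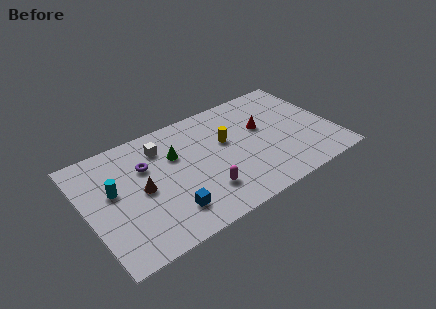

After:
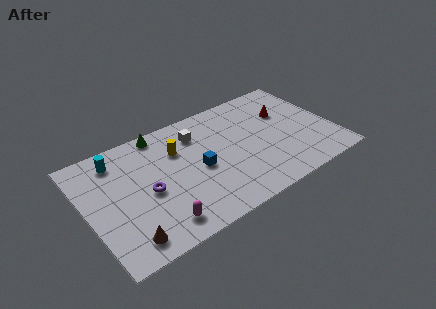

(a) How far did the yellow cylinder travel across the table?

3.0

The yellow cylinder moved from about (8.7, 5.2) to (5.8, 6.0), a distance of √(2.9² + 0.8²) ≈ 3.0.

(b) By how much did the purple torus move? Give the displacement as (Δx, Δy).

(-0.2, -1.9)

From the two frames, the purple torus sits at roughly (3.8, 5.8) before and (3.6, 3.9) after.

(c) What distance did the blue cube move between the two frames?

3.0

The blue cube was near (4.6, 1.9) before and (6.8, 4.0) after, so it travelled √(2.2² + 2.1²) ≈ 3.0 units.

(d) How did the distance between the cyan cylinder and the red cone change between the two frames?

+1.2

Before: roughly 9.3 units apart; after: 10.5. That's 1.2 units further apart.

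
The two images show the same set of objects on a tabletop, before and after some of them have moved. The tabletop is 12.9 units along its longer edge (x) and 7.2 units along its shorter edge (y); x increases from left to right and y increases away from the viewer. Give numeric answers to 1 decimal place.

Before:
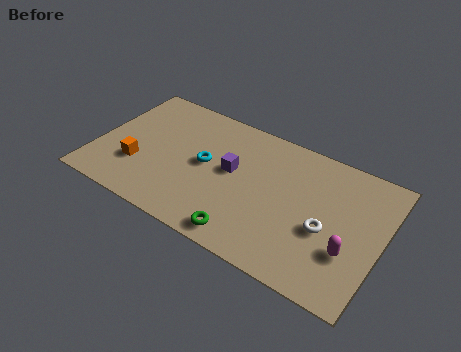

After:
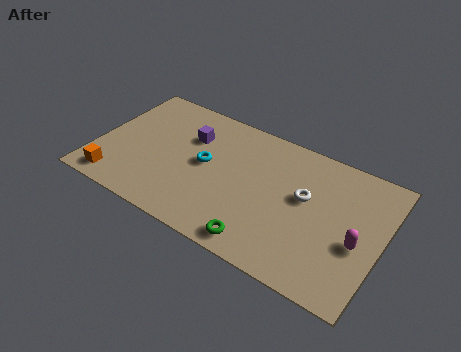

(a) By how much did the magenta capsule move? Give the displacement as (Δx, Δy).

(0.3, 0.6)

From the two frames, the magenta capsule sits at roughly (11.6, 2.4) before and (11.9, 3.0) after.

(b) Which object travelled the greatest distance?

the purple cube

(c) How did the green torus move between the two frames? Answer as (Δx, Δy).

(0.7, 0.0)

The green torus started near (7.2, 0.9) and ended near (7.9, 0.9).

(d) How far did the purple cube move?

2.3

From (6.1, 4.0) to (4.0, 5.0), the purple cube covered √(2.1² + 1.0²) ≈ 2.3 units.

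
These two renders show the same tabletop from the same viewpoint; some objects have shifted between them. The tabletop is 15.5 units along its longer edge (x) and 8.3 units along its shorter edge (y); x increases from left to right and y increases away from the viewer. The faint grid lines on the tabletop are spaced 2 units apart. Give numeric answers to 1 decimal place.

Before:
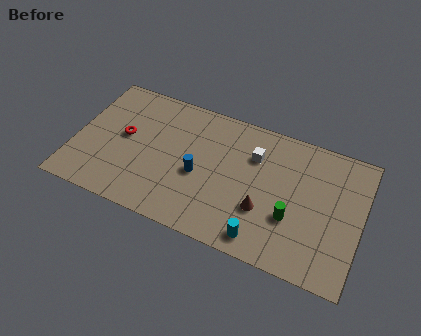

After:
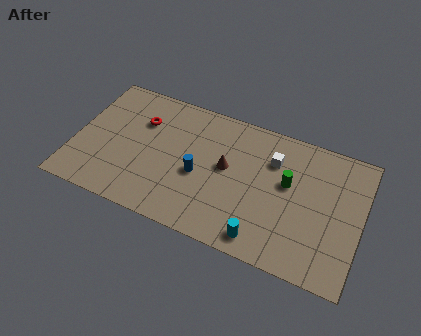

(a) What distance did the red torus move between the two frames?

1.5

The red torus moved from about (2.6, 4.5) to (3.4, 5.8), a distance of √(0.8² + 1.3²) ≈ 1.5.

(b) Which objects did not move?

the cyan cylinder and the blue cylinder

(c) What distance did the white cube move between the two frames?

1.0

The white cube moved from about (9.6, 5.9) to (10.6, 6.0), a distance of √(1.0² + 0.1²) ≈ 1.0.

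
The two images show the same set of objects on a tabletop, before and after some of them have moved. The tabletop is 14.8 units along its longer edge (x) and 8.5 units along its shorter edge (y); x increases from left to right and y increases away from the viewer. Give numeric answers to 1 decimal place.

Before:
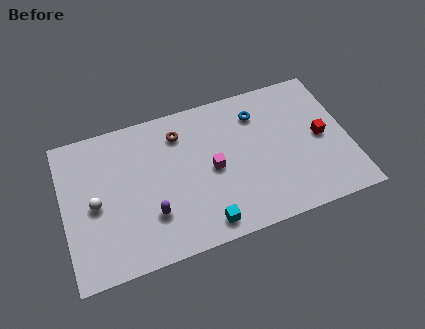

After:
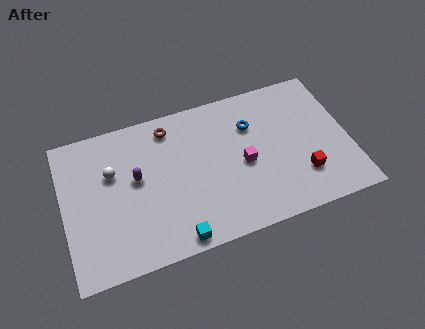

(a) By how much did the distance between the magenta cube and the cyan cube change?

+1.8

Before: roughly 3.1 units apart; after: 4.9. That's 1.8 units further apart.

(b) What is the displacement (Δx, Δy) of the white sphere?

(1.0, 1.5)

The white sphere started near (1.6, 4.0) and ended near (2.6, 5.5).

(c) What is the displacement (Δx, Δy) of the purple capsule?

(-0.6, 2.3)

The purple capsule started near (4.4, 2.5) and ended near (3.8, 4.8).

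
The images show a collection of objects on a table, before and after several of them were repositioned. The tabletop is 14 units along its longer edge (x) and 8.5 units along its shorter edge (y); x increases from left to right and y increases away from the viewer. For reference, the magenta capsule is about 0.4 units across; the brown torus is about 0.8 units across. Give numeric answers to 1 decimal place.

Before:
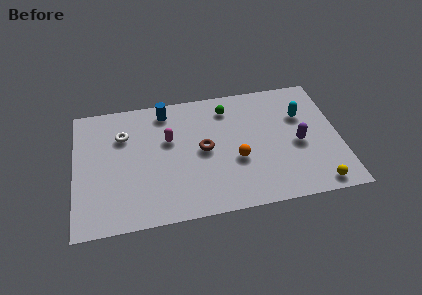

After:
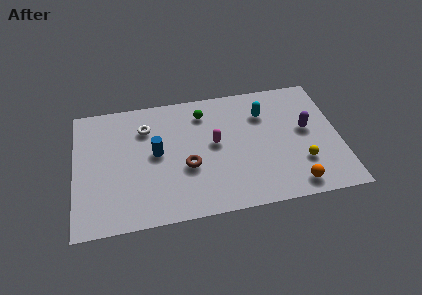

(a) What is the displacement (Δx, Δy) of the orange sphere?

(2.9, -2.2)

The orange sphere was at about (8.5, 3.3) and moved to about (11.4, 1.1).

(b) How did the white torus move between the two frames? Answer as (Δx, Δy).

(1.2, 0.3)

From the two frames, the white torus sits at roughly (2.6, 6.0) before and (3.8, 6.3) after.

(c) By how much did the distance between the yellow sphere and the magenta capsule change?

-3.8

They were about 8.8 units apart before and 5.0 after — 3.8 units closer together.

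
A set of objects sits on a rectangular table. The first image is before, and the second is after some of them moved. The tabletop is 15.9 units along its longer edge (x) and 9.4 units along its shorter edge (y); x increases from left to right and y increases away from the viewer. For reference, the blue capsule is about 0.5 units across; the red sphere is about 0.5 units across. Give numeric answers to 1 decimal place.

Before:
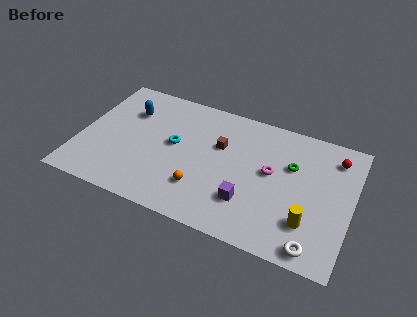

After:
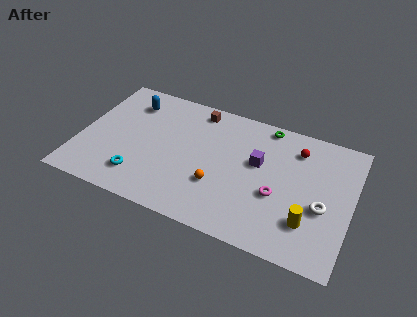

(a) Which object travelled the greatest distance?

the cyan torus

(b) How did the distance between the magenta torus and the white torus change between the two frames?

-2.5

The distance was about 5.1 in the first image and 2.6 in the second, so they moved 2.5 units closer together.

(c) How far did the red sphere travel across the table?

2.2

The red sphere was near (14.7, 7.6) before and (12.5, 7.4) after, so it travelled √(2.2² + 0.2²) ≈ 2.2 units.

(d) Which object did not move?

the yellow cylinder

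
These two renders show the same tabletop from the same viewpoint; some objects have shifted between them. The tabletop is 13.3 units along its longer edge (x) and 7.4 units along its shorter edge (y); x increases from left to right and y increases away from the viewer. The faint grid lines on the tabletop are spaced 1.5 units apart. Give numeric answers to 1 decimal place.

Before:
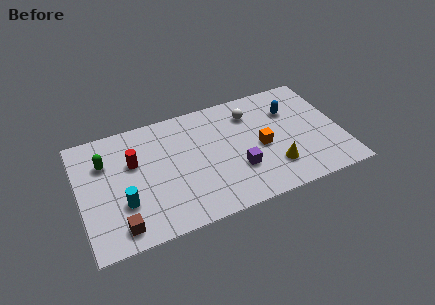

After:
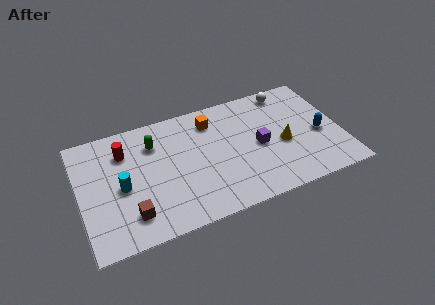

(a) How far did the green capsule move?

2.5

From (1.4, 5.2) to (3.9, 5.5), the green capsule covered √(2.5² + 0.3²) ≈ 2.5 units.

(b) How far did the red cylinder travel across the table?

0.9

From (2.8, 4.7) to (2.4, 5.5), the red cylinder covered √(0.4² + 0.8²) ≈ 0.9 units.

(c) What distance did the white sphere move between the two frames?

2.2

From (8.9, 5.7) to (10.9, 6.5), the white sphere covered √(2.0² + 0.8²) ≈ 2.2 units.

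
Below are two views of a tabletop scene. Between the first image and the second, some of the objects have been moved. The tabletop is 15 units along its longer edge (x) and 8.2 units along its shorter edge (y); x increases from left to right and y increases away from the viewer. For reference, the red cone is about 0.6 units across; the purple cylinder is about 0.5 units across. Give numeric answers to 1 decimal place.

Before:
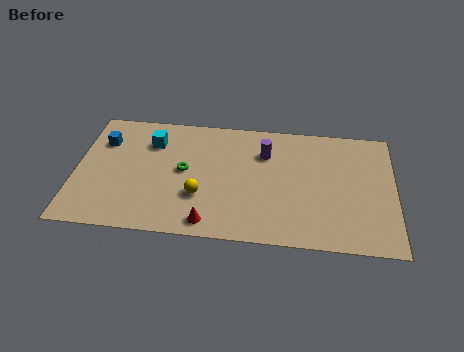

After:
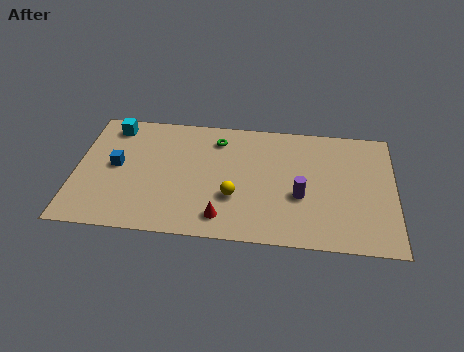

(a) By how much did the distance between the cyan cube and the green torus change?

+2.6

Before: roughly 2.4 units apart; after: 5.0. That's 2.6 units further apart.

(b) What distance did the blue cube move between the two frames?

1.7

The blue cube moved from about (1.2, 5.9) to (1.9, 4.3), a distance of √(0.7² + 1.6²) ≈ 1.7.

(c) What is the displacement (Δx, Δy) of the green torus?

(1.5, 2.3)

The green torus was at about (5.1, 4.3) and moved to about (6.6, 6.6).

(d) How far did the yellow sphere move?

1.6

From (5.9, 2.7) to (7.5, 2.8), the yellow sphere covered √(1.6² + 0.1²) ≈ 1.6 units.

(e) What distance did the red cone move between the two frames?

0.7

From (6.4, 1.0) to (7.0, 1.4), the red cone covered √(0.6² + 0.4²) ≈ 0.7 units.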